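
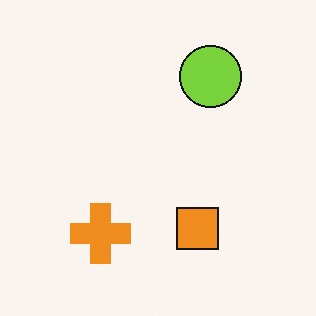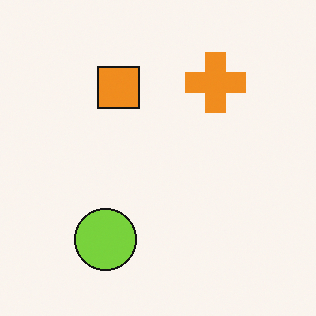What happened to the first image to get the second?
It was rotated 180°.

The lime circle sits in the top of the first image and the bottom-left of the second — consistent with a whole-image 180° rotation.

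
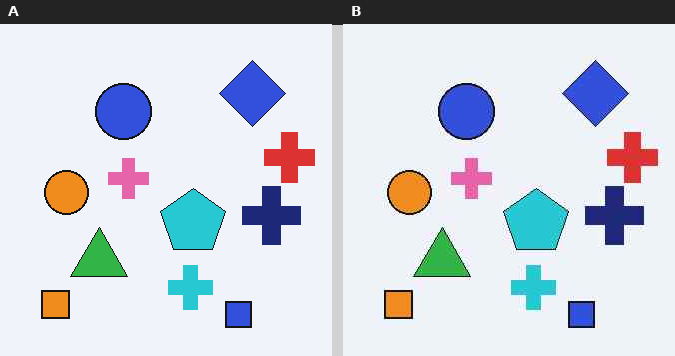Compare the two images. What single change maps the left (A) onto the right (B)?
JPEG-compressed with visible artifacts.

Blocky 8×8 compression artifacts appear around shape edges and the flat background shows ringing — characteristic JPEG degradation.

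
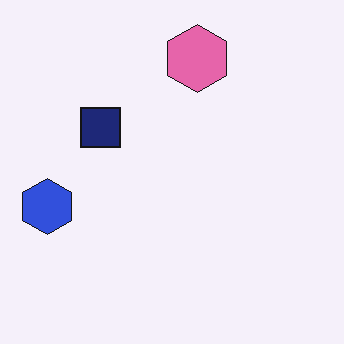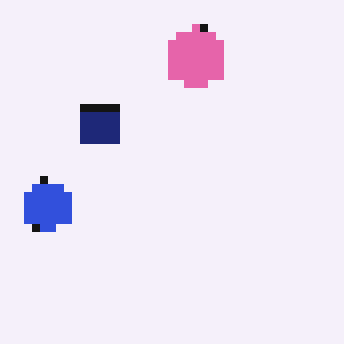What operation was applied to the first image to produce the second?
Moderately pixelated.

Shapes are reduced to large square blocks; fine edges and outlines are lost — a downscale-then-upscale (mosaic) effect.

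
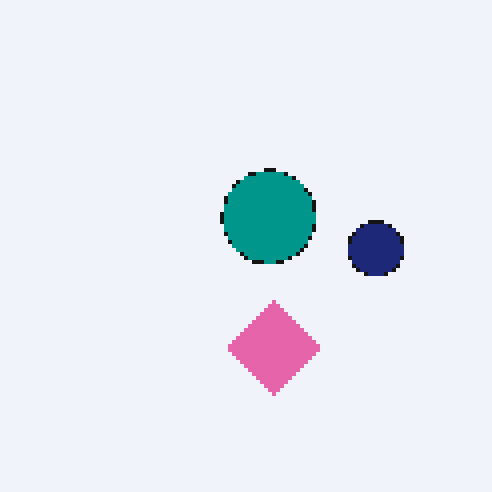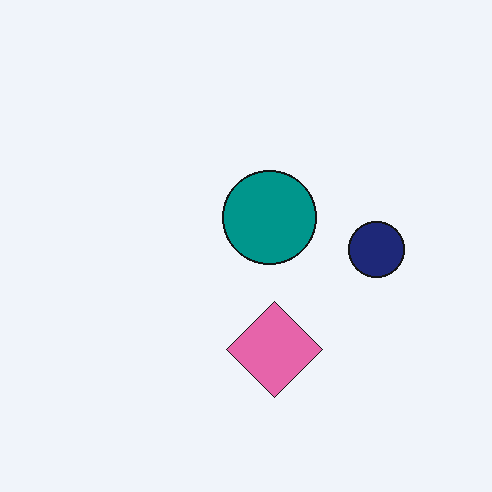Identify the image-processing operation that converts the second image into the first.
The transformation is: lightly pixelated (a mild mosaic effect).

Shapes are reduced to large square blocks; fine edges and outlines are lost — a downscale-then-upscale (mosaic) effect.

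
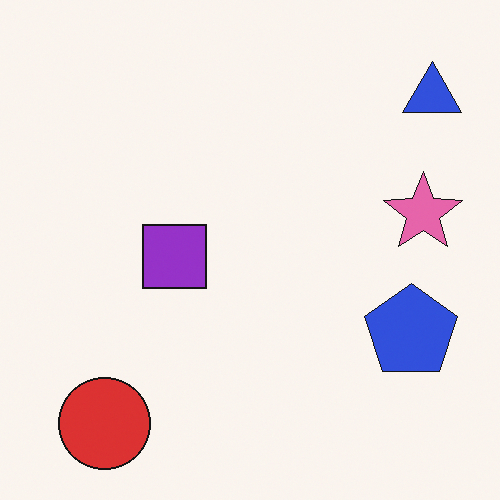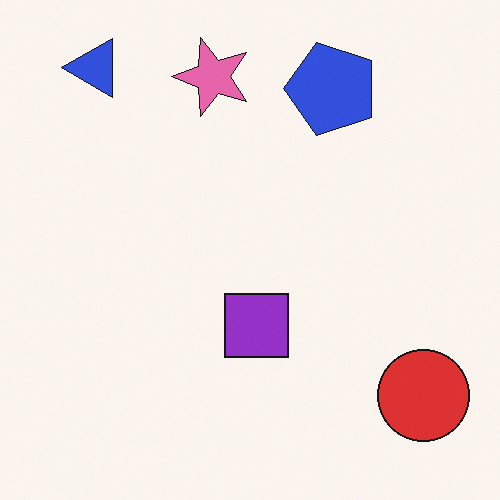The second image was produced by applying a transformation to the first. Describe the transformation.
The transformation is: rotated 90° counter-clockwise.

The blue triangle sits in the top-right of the first image and the top-left of the second — consistent with a whole-image 90° counter-clockwise rotation.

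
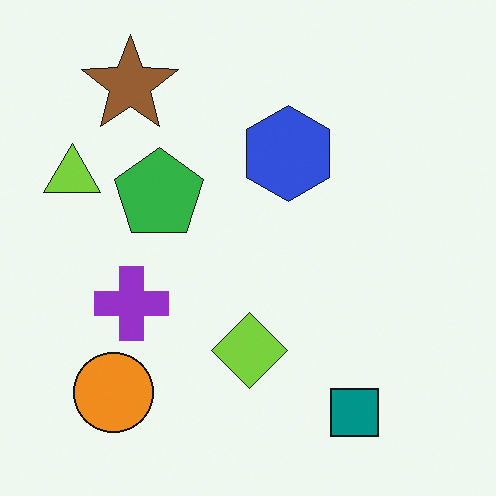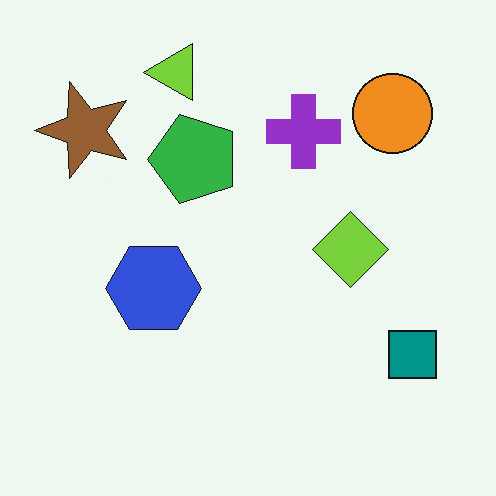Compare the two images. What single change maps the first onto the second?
Transposed (reflected across the top-left ↔ bottom-right diagonal).

Shapes have swapped their row and column positions — what was in the top-right is now in the bottom-left — a diagonal reflection.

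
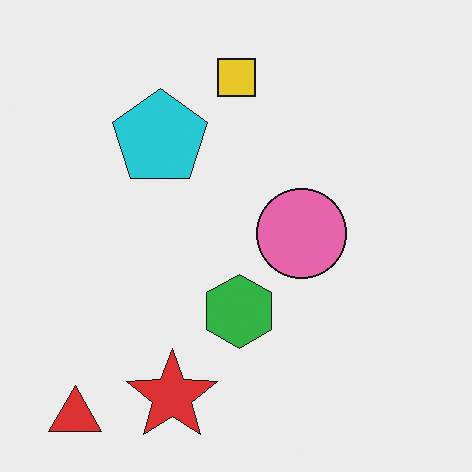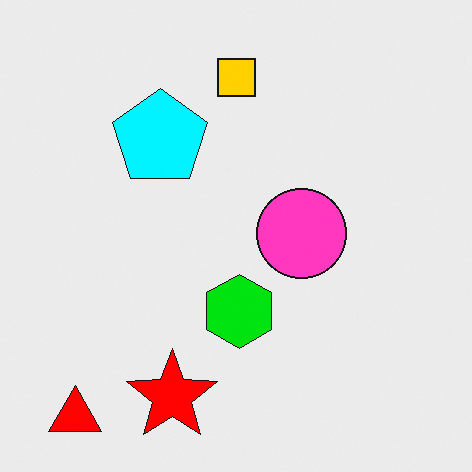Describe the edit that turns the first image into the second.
The second image is the first heavily oversaturated.

All colors are more vivid — a global saturation change.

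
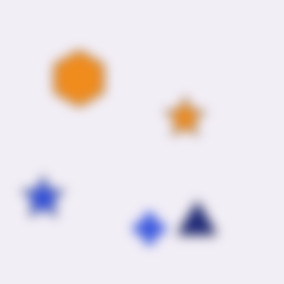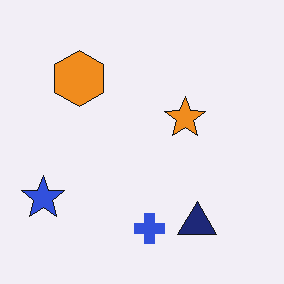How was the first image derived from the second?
The image was heavily blurred.

Shape edges and outlines are uniformly softened across the whole image.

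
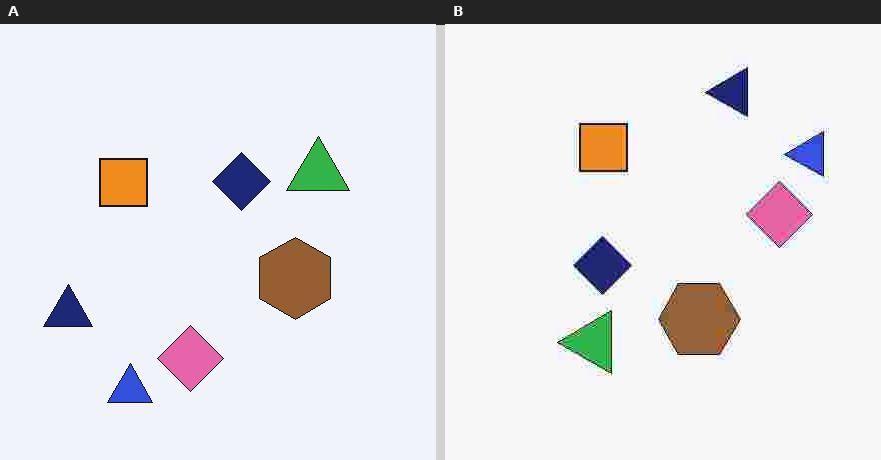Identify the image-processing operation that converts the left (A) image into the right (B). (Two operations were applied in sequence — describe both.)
The image was transposed (reflected across the top-left ↔ bottom-right diagonal), then degraded with heavy JPEG compression.

Shapes have swapped their row and column positions — what was in the top-right is now in the bottom-left — a diagonal reflection. Blocky 8×8 compression artifacts appear around shape edges and the flat background shows ringing — characteristic JPEG degradation.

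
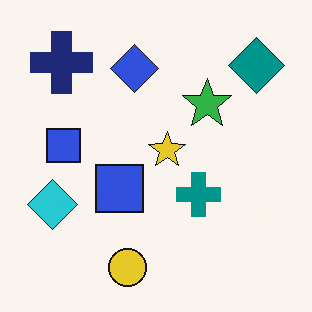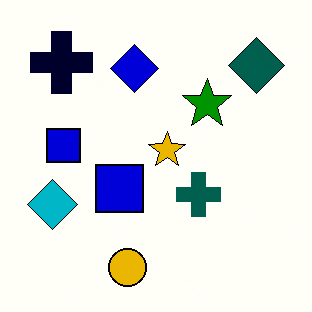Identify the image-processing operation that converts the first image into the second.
This is the original image boosted in contrast.

Tones are pushed away from mid-grey across the whole image — a global contrast change.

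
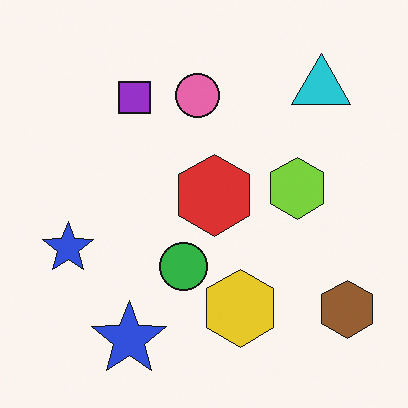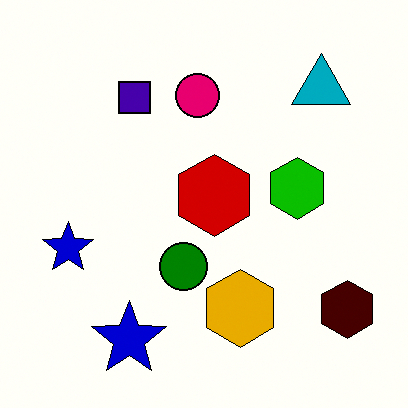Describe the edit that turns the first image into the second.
The transformation is: boosted in contrast.

Tones are pushed away from mid-grey across the whole image — a global contrast change.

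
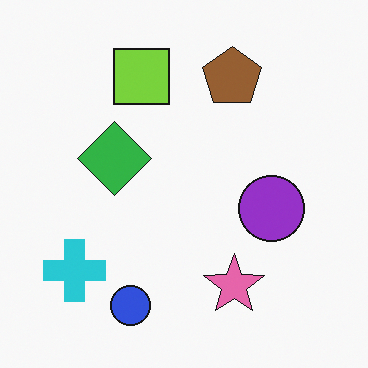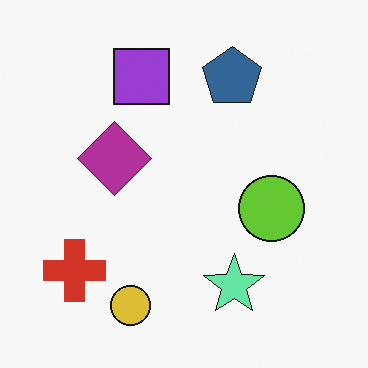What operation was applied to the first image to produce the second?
This is the original image hue-shifted by a large amount.

Every shape's color has rotated by the same amount around the hue wheel — a uniform hue shift.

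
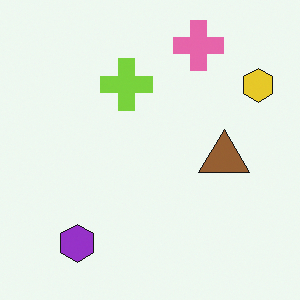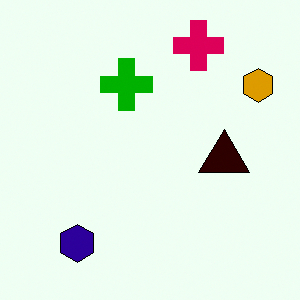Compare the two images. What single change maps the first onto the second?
The image was boosted in contrast.

Tones are pushed away from mid-grey across the whole image — a global contrast change.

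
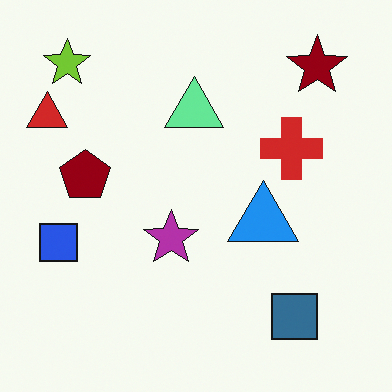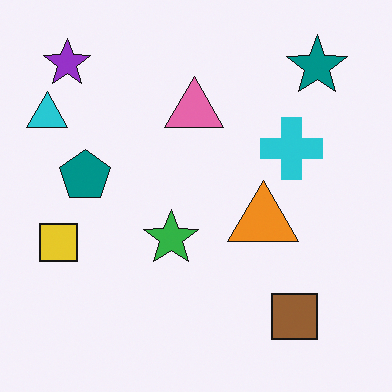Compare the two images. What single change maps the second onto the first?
The first image is the second hue-shifted by a large amount.

Every shape's color has rotated by the same amount around the hue wheel — a uniform hue shift.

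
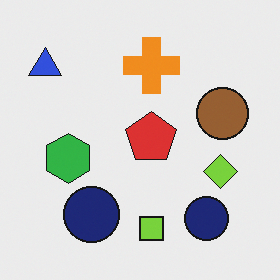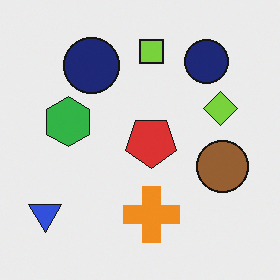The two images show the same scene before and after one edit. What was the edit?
It was flipped vertically (top ↔ bottom).

The lime square is in the bottom of the first image and the top of the second — shapes on opposite sides of the horizontal midline have swapped in a mirror flip.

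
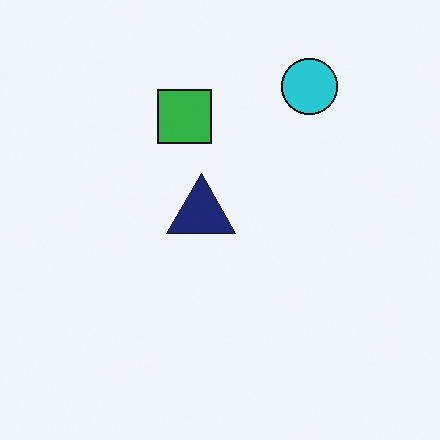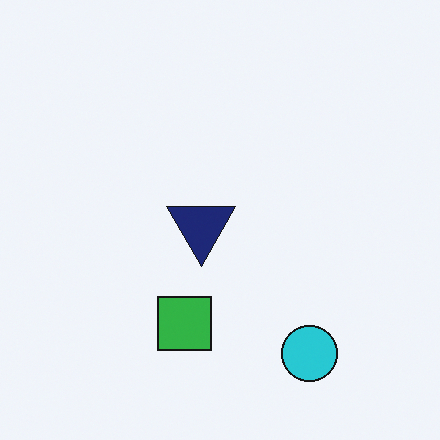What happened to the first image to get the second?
Flipped vertically (top ↔ bottom).

The cyan circle is in the top-right of the first image and the bottom-right of the second — shapes on opposite sides of the horizontal midline have swapped in a mirror flip.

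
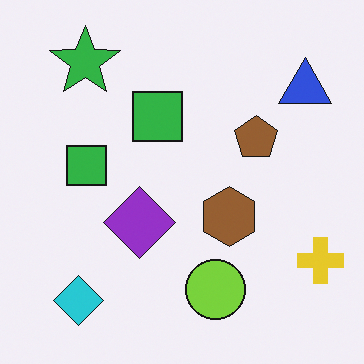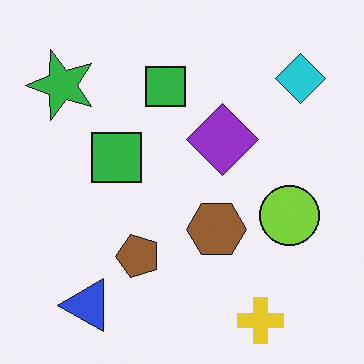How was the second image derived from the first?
This is the original image transposed (reflected across the top-left ↔ bottom-right diagonal).

Shapes have swapped their row and column positions — what was in the top-right is now in the bottom-left — a diagonal reflection.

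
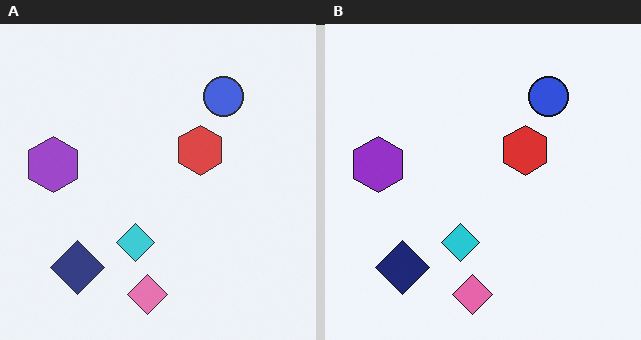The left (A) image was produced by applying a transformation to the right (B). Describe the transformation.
The transformation is: given slightly reduced contrast.

Tones are pushed toward mid-grey across the whole image — a global contrast change.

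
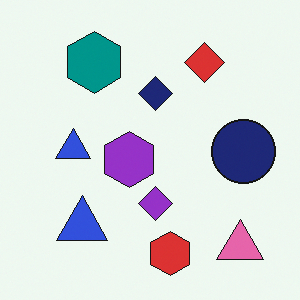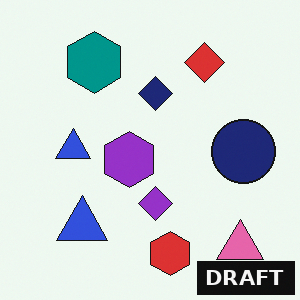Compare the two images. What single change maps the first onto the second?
The image was watermarked with the text "DRAFT" in the lower-right corner.

A dark label reading "DRAFT" appears in the lower-right corner.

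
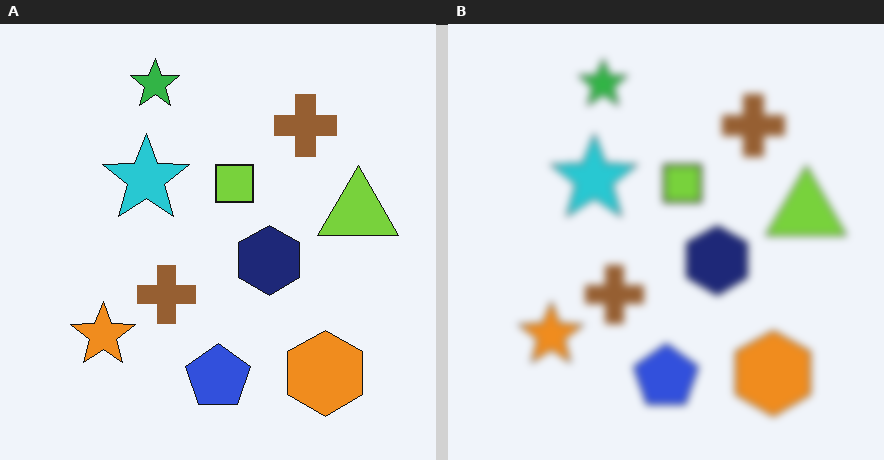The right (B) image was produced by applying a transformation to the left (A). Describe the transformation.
The right (B) image is the left (A) noticeably gaussian-blurred.

Shape edges and outlines are uniformly softened across the whole image.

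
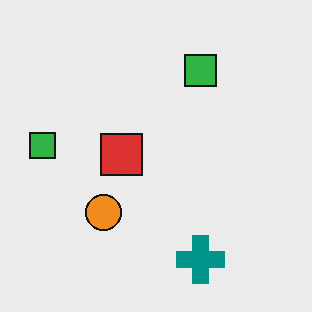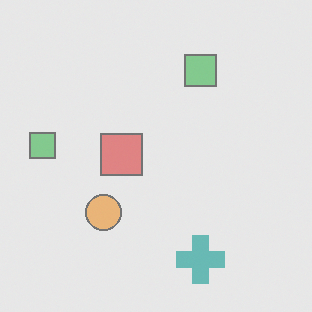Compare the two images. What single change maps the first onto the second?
This is the original image washed out (contrast reduced).

Tones are pushed toward mid-grey across the whole image — a global contrast change.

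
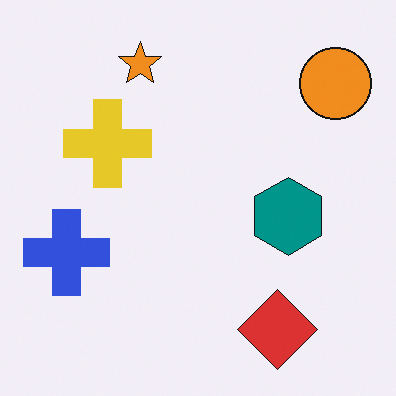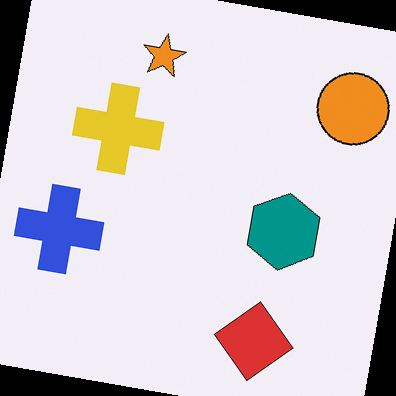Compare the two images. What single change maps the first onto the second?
It was rotated clockwise by a slight angle.

Every shape is tilted by the same angle and the image corners show triangular fill wedges — a whole-image rotation by a non-right angle.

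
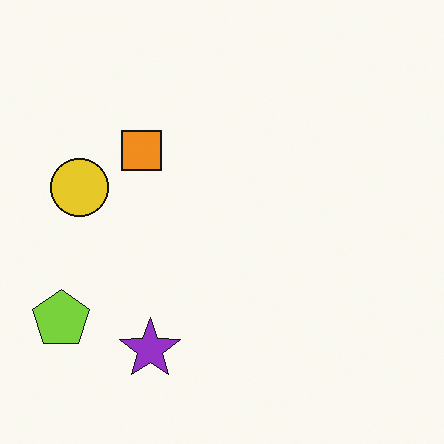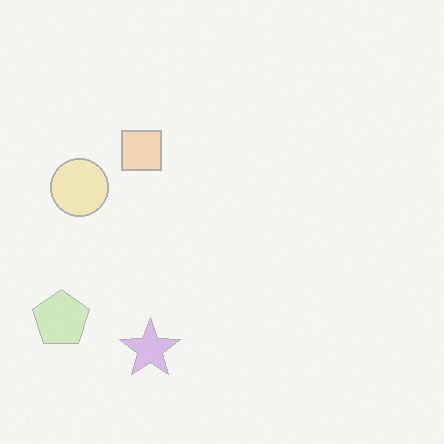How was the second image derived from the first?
This is the original image given much lower contrast.

Tones are pushed toward mid-grey across the whole image — a global contrast change.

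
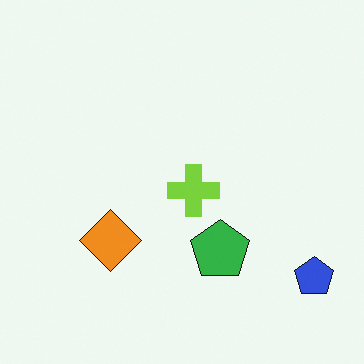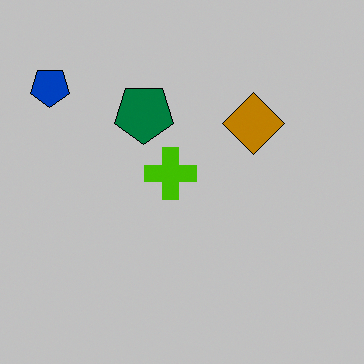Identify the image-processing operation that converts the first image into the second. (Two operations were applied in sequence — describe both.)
This is the original image aggressively posterized, then rotated 180°.

Each flat color has snapped to a coarser quantized level — most visibly, the near-white background has dropped to a flat grey. The blue pentagon sits in the bottom-right of the first image and the top-left of the second — consistent with a whole-image 180° rotation.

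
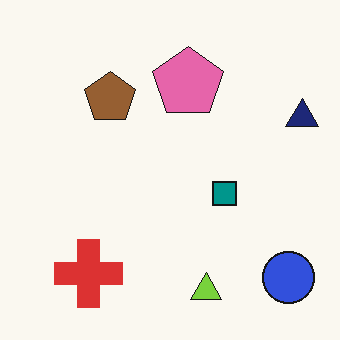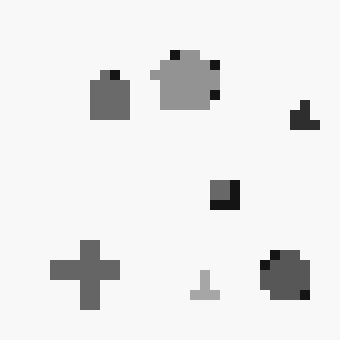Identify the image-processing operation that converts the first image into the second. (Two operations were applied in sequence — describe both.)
Coarsely pixelated, then converted to grayscale.

Shapes are reduced to large square blocks; fine edges and outlines are lost — a downscale-then-upscale (mosaic) effect. All color is removed — every shape is now a shade of grey.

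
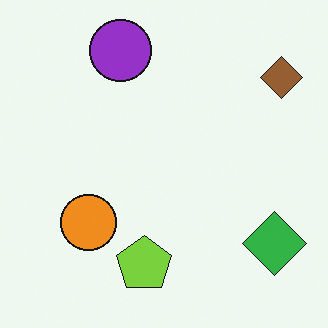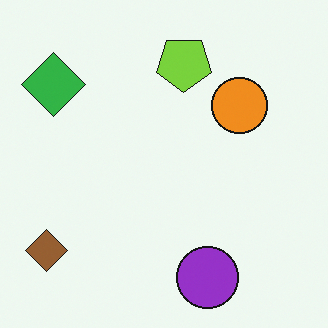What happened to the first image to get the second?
It was rotated 180°.

The brown diamond sits in the top-right of the first image and the bottom-left of the second — consistent with a whole-image 180° rotation.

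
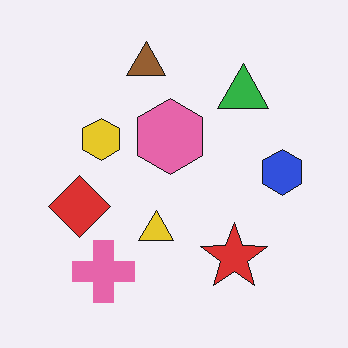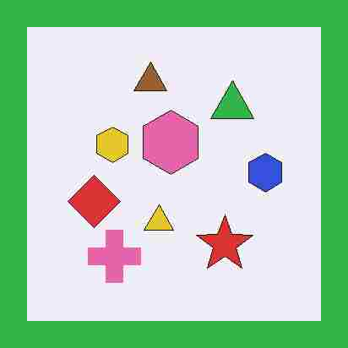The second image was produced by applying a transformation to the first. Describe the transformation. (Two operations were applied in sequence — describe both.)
The image was heavily JPEG-compressed with obvious blocking artifacts, then framed with a green border.

Blocky 8×8 compression artifacts appear around shape edges and the flat background shows ringing — characteristic JPEG degradation. A solid green frame runs around the edge of the second image, with the content slightly shrunk inside it.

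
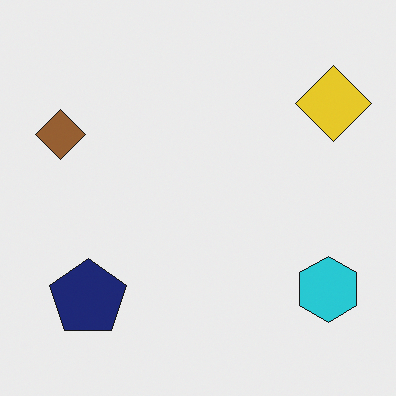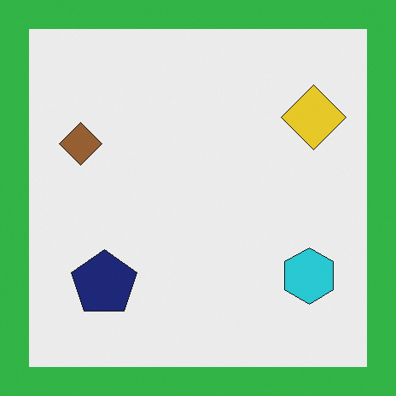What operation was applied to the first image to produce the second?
The transformation is: framed with a green border.

A solid green frame runs around the edge of the second image, with the content slightly shrunk inside it.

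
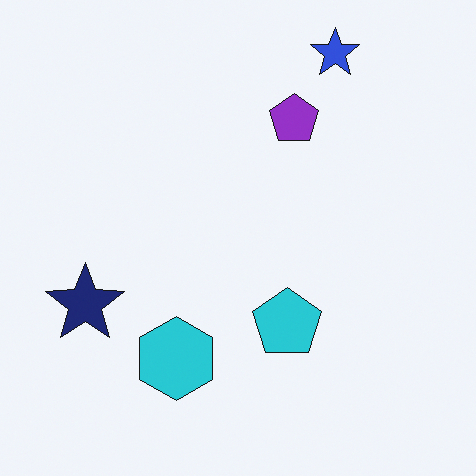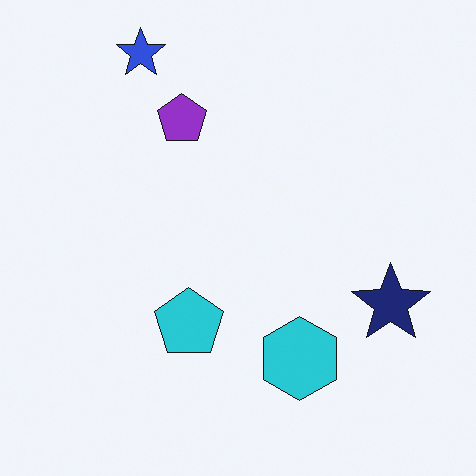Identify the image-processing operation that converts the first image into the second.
This is the original image flipped horizontally (left ↔ right).

The navy star is in the left of the first image and the right of the second — shapes on opposite sides of the vertical midline have swapped in a mirror flip.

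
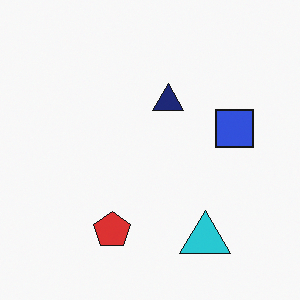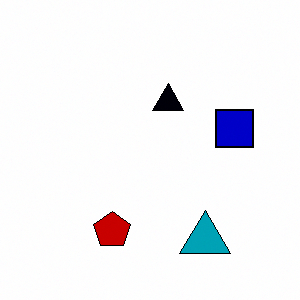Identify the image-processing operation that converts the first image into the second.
The transformation is: boosted in contrast.

Tones are pushed away from mid-grey across the whole image — a global contrast change.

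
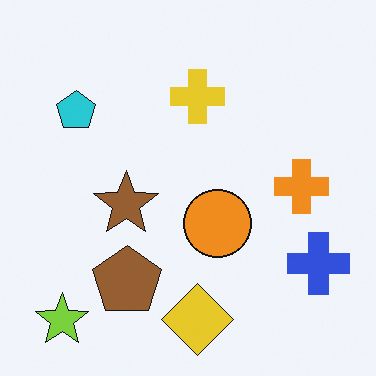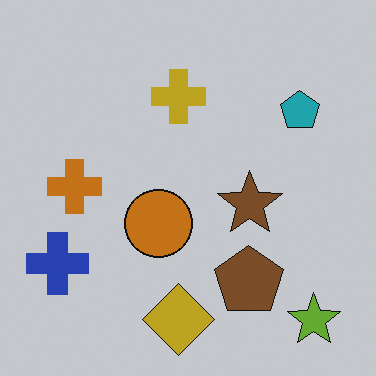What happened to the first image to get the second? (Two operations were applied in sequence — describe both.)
It was darkened a little, then flipped horizontally (left ↔ right).

Every pixel — background and shapes alike — is uniformly darkened. The blue cross is in the bottom-right of the first image and the bottom-left of the second — shapes on opposite sides of the vertical midline have swapped in a mirror flip.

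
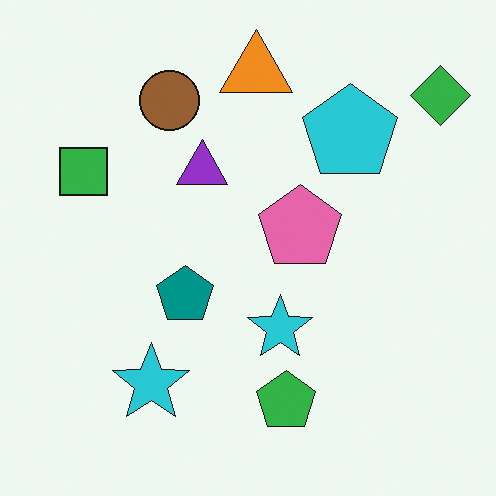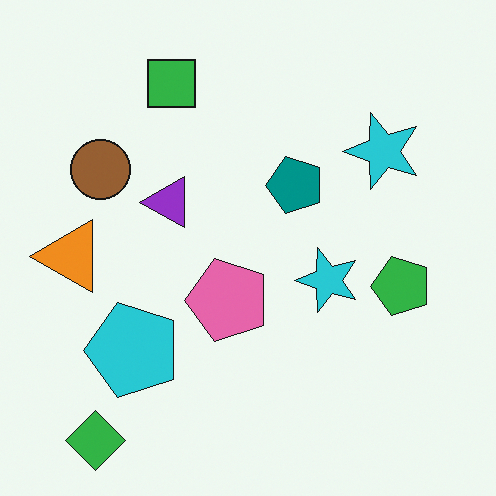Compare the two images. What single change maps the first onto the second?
The transformation is: transposed (reflected across the top-left ↔ bottom-right diagonal).

Shapes have swapped their row and column positions — what was in the top-right is now in the bottom-left — a diagonal reflection.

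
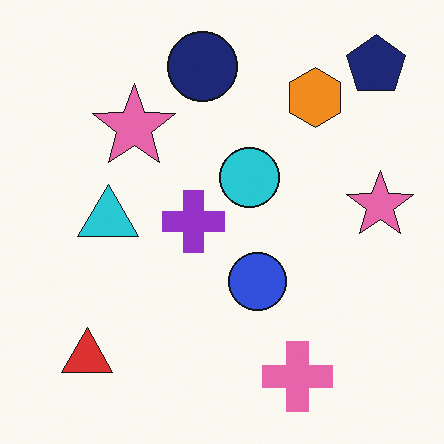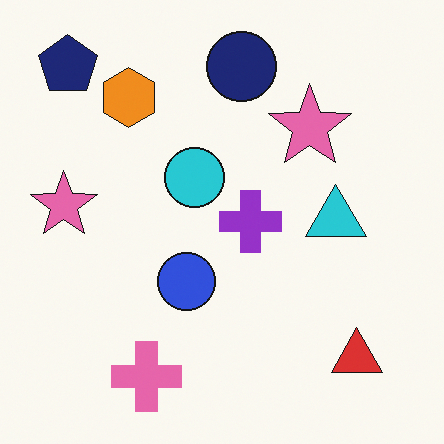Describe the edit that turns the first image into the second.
The image was flipped horizontally (left ↔ right).

The navy pentagon is in the top-right of the first image and the top-left of the second — shapes on opposite sides of the vertical midline have swapped in a mirror flip.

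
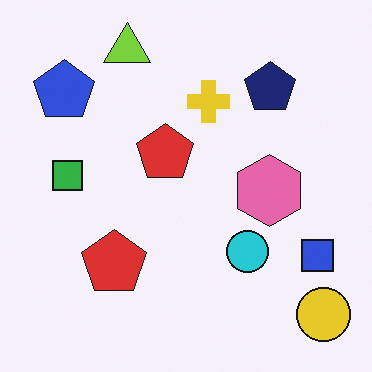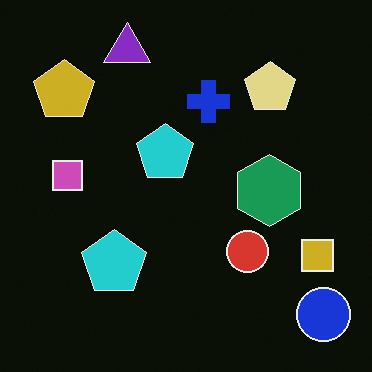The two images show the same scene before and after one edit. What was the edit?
Color-inverted (negative).

The light background has become dark and every shape's color is its complement — a photographic negative.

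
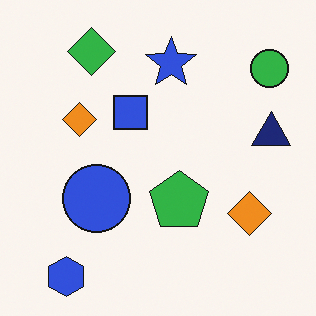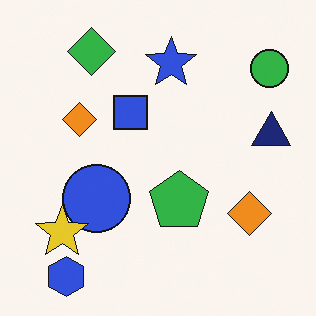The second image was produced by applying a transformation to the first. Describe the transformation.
Overlaid with an additional yellow star.

A yellow star appears in the second image that is absent from the first.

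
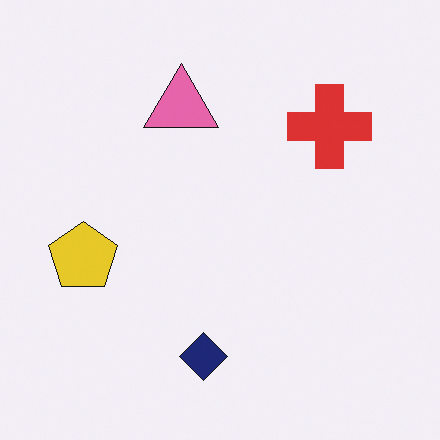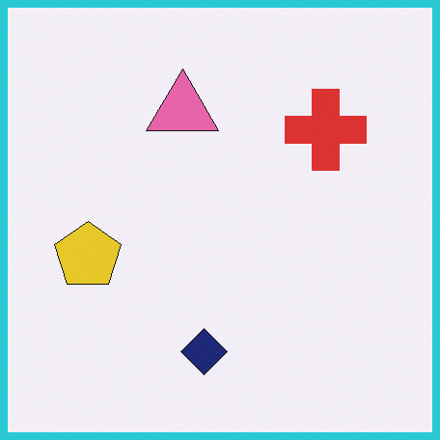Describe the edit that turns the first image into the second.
The image was framed with a cyan border.

A solid cyan frame runs around the edge of the second image, with the content slightly shrunk inside it.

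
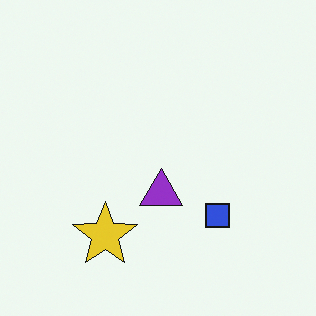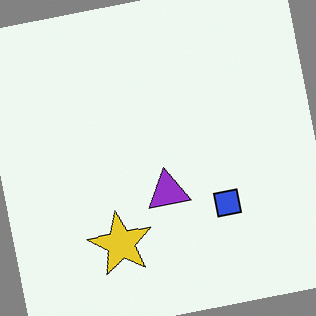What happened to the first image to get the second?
This is the original image rotated counter-clockwise by a slight angle.

Every shape is tilted by the same angle and the image corners show triangular fill wedges — a whole-image rotation by a non-right angle.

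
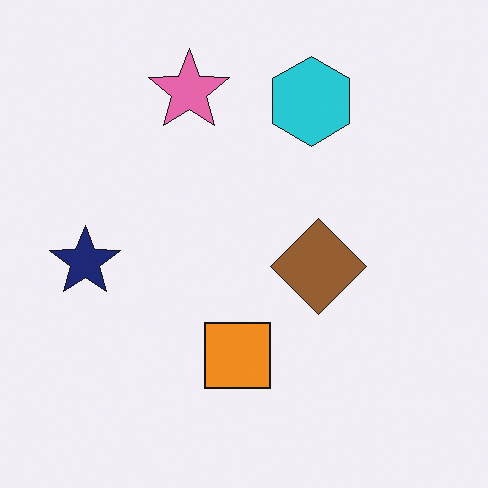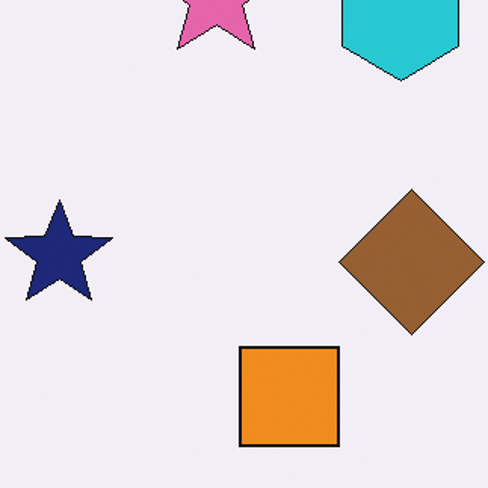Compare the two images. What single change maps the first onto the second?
The transformation is: cropped to a modestly smaller region and rescaled.

The visible shapes are larger and the field of view is narrower; shapes near the original edges may be partly or wholly outside the frame — a crop-and-rescale.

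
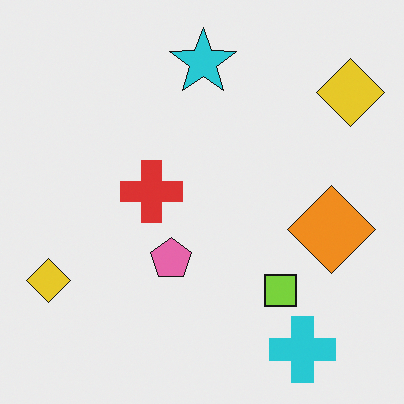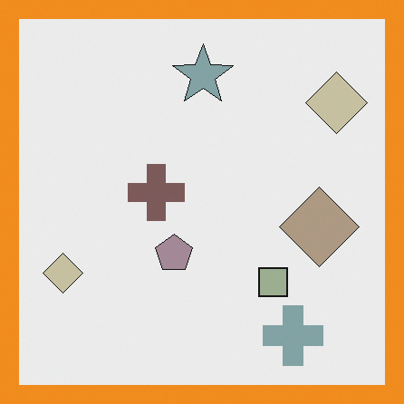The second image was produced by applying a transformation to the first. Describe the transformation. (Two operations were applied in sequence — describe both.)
It was made much more muted (saturation change), then framed with a orange border.

All colors are more muted and greyish — a global saturation change. A solid orange frame runs around the edge of the second image, with the content slightly shrunk inside it.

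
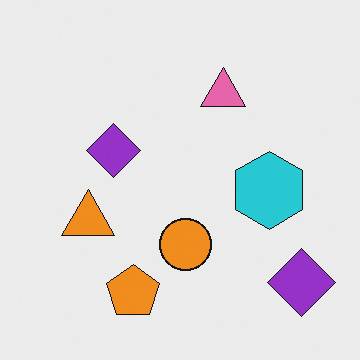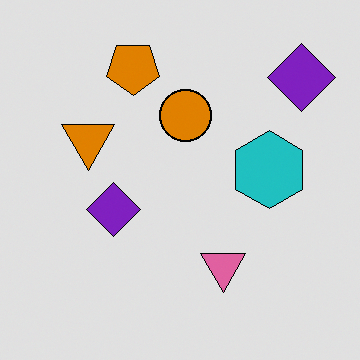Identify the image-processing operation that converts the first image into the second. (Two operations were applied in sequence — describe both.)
It was flipped vertically (top ↔ bottom), then moderately posterized.

The orange pentagon is in the bottom of the first image and the top of the second — shapes on opposite sides of the horizontal midline have swapped in a mirror flip. Each flat color has snapped to a coarser quantized level — most visibly, the near-white background has dropped to a flat grey.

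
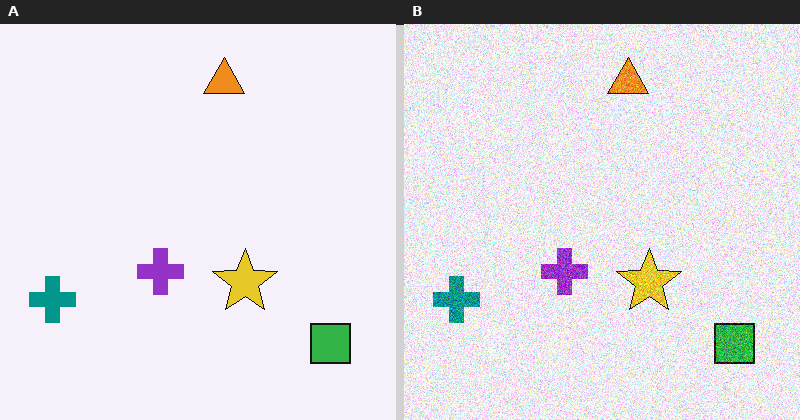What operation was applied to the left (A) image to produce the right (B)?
It was degraded with heavy additive noise.

Random speckle covers the whole image, including the flat background.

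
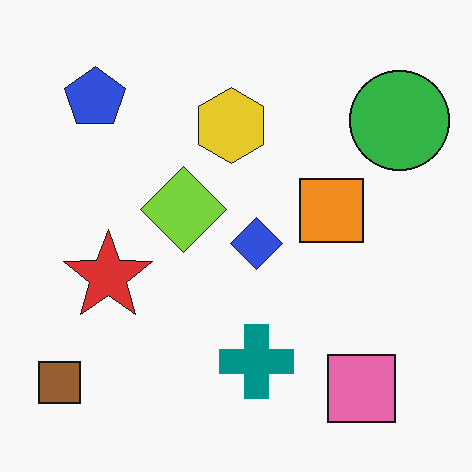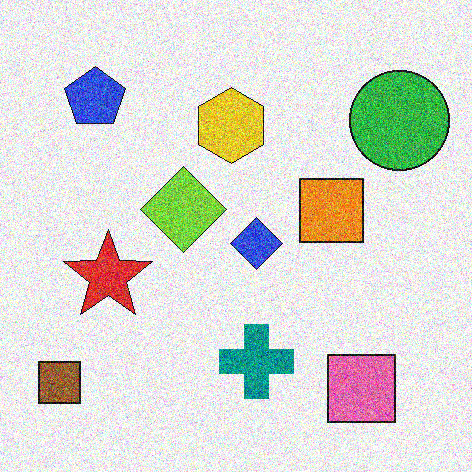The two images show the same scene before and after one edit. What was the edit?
The image was degraded with heavy additive noise.

Random speckle covers the whole image, including the flat background.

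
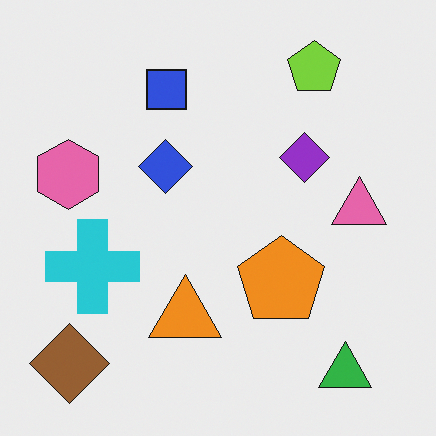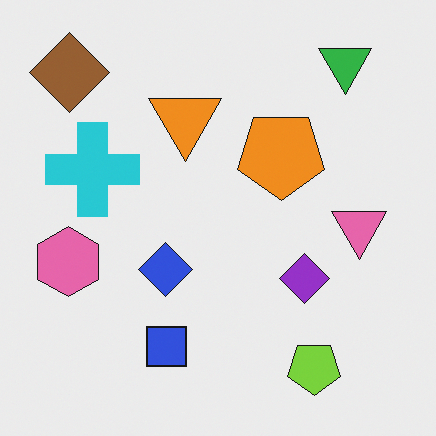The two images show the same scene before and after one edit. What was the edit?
The image was flipped vertically (top ↔ bottom).

The green triangle is in the bottom-right of the first image and the top-right of the second — shapes on opposite sides of the horizontal midline have swapped in a mirror flip.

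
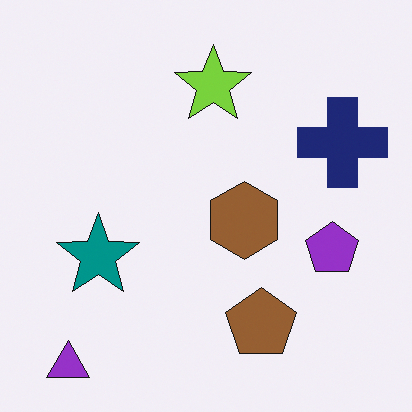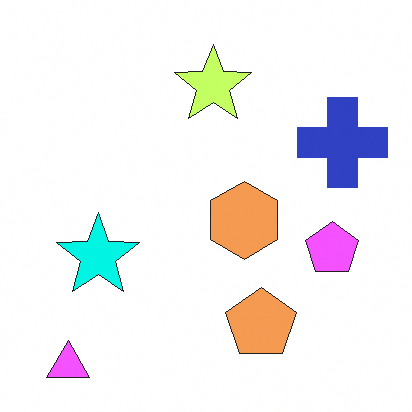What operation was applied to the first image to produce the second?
It was substantially brightened.

Every pixel — background and shapes alike — is uniformly brightened.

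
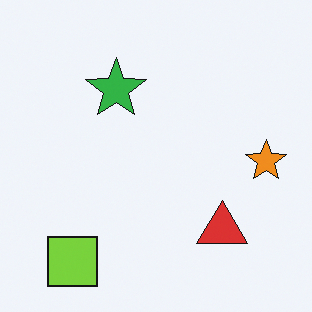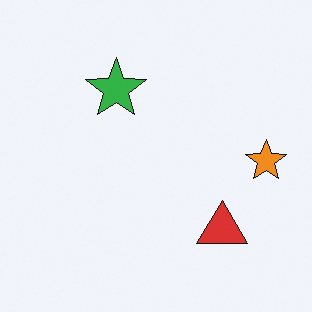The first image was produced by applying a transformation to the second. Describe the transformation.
The image was overlaid with an additional lime square.

A lime square appears in the first image that is absent from the second.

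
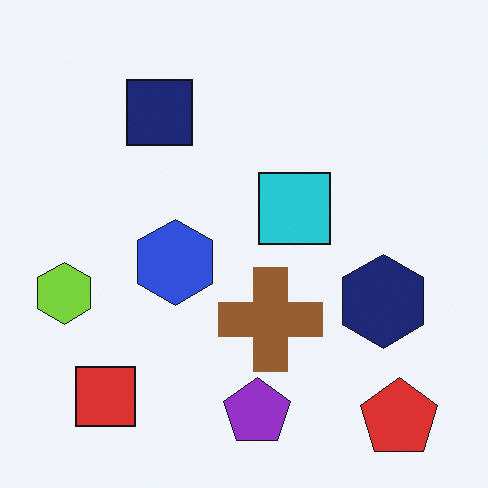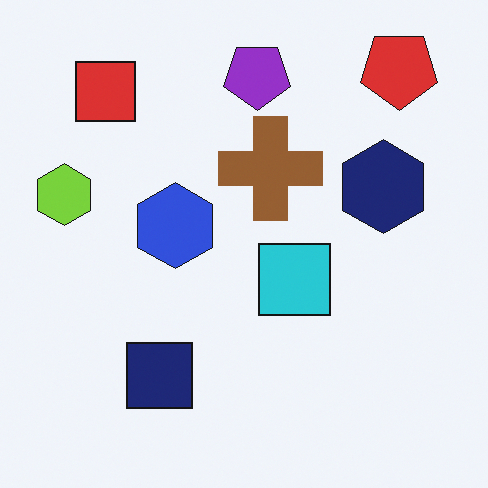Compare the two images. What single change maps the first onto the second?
The image was flipped vertically (top ↔ bottom).

The red pentagon is in the bottom-right of the first image and the top-right of the second — shapes on opposite sides of the horizontal midline have swapped in a mirror flip.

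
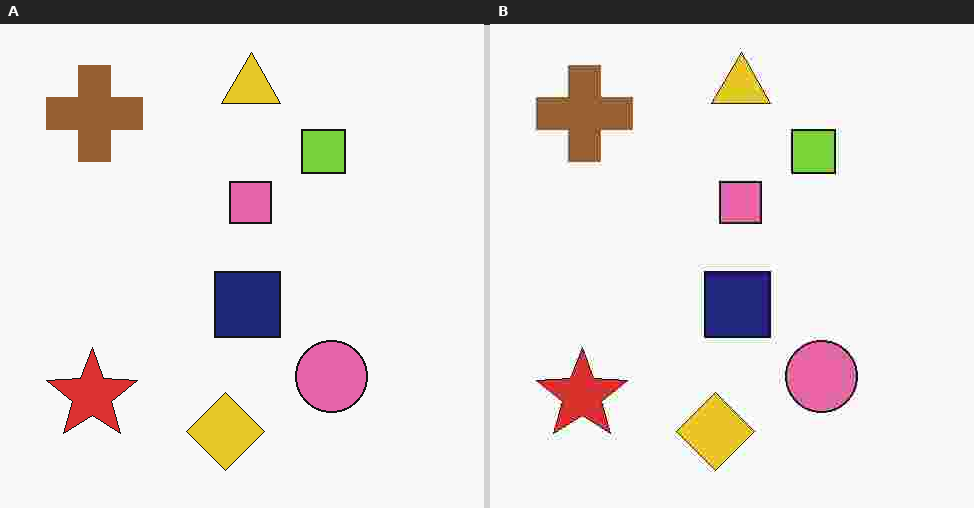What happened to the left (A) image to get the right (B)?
The transformation is: heavily JPEG-compressed with obvious blocking artifacts.

Blocky 8×8 compression artifacts appear around shape edges and the flat background shows ringing — characteristic JPEG degradation.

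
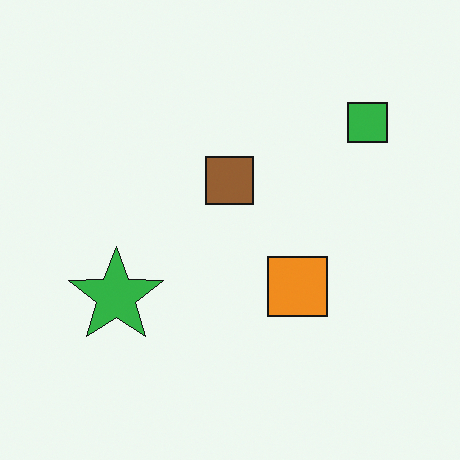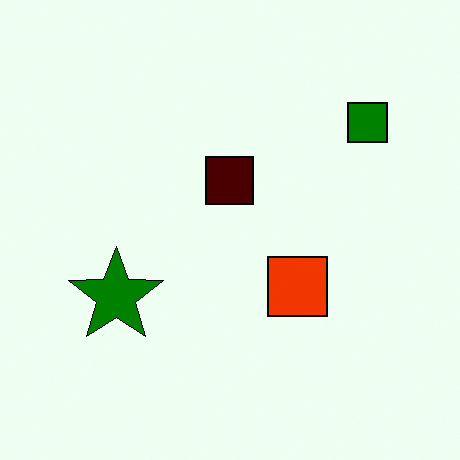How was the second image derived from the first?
The transformation is: given much higher contrast.

Tones are pushed away from mid-grey across the whole image — a global contrast change.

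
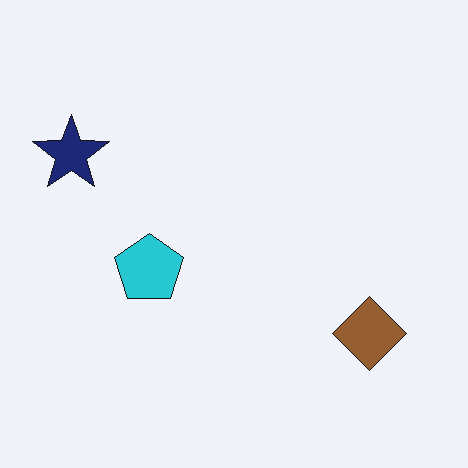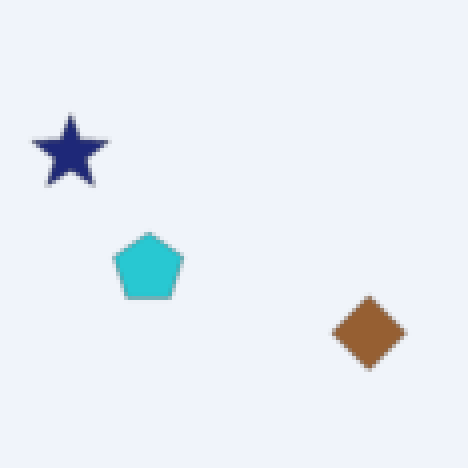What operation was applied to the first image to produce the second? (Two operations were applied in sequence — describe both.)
The image was slightly softened, then lightly pixelated (a mild mosaic effect).

Shape edges and outlines are uniformly softened across the whole image. Shapes are reduced to large square blocks; fine edges and outlines are lost — a downscale-then-upscale (mosaic) effect.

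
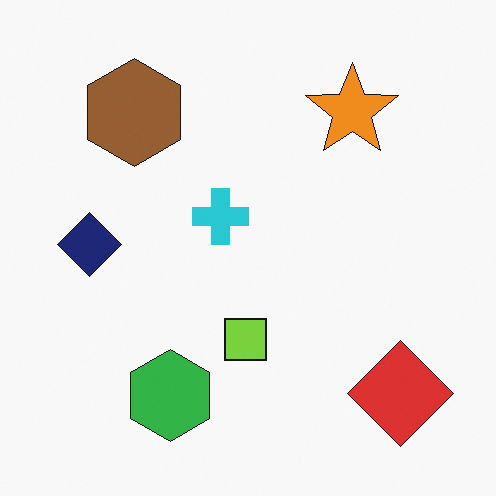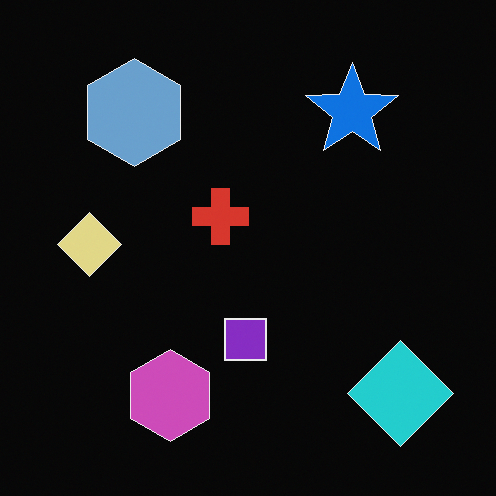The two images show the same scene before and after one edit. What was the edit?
The transformation is: color-inverted (negative).

The light background has become dark and every shape's color is its complement — a photographic negative.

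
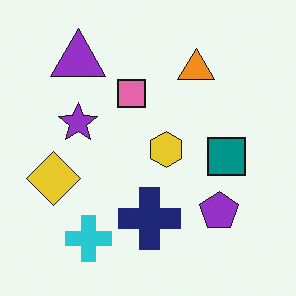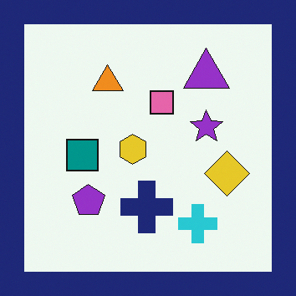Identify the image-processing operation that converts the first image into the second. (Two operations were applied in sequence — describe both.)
The second image is the first flipped horizontally (left ↔ right), then framed with a navy border.

The yellow diamond is in the left of the first image and the right of the second — shapes on opposite sides of the vertical midline have swapped in a mirror flip. A solid navy frame runs around the edge of the second image, with the content slightly shrunk inside it.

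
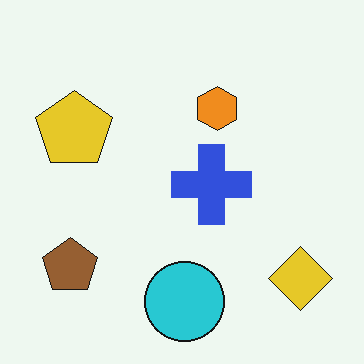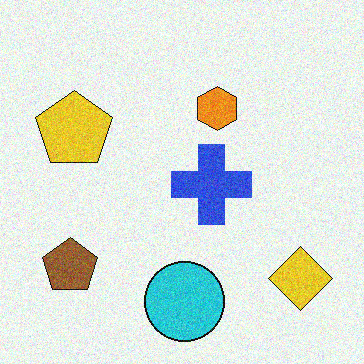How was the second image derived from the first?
The transformation is: degraded with visible gaussian noise.

Random speckle covers the whole image, including the flat background.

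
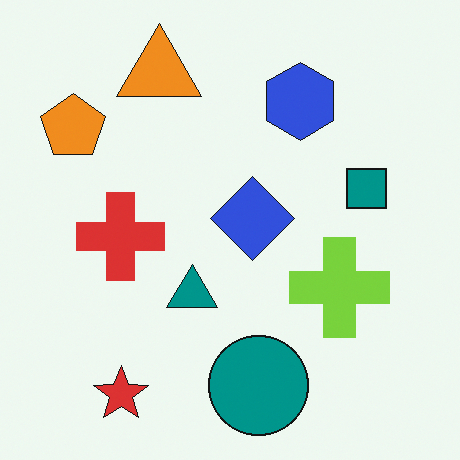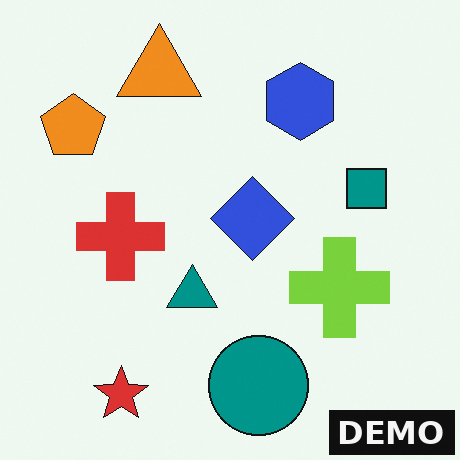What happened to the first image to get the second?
It was watermarked with the text "DEMO" in the lower-right corner.

A dark label reading "DEMO" appears in the lower-right corner.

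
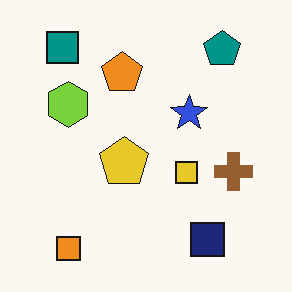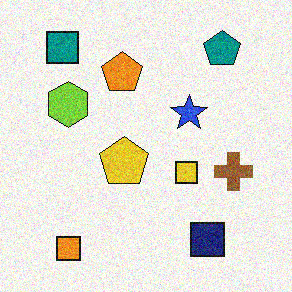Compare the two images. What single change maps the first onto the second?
The second image is the first degraded with moderate additive noise.

Random speckle covers the whole image, including the flat background.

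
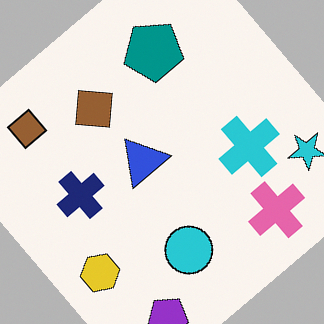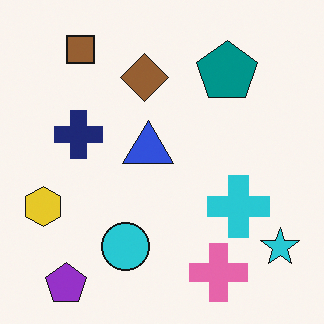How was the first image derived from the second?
The image was rotated counter-clockwise by a large amount — several tens of degrees.

Every shape is tilted by the same angle and the image corners show triangular fill wedges — a whole-image rotation by a non-right angle.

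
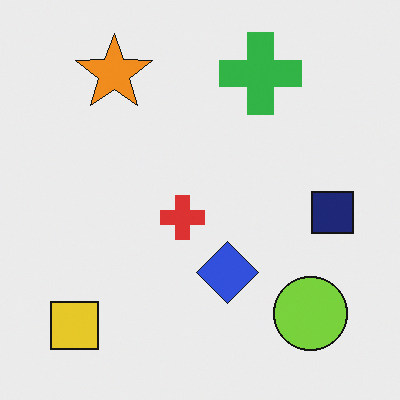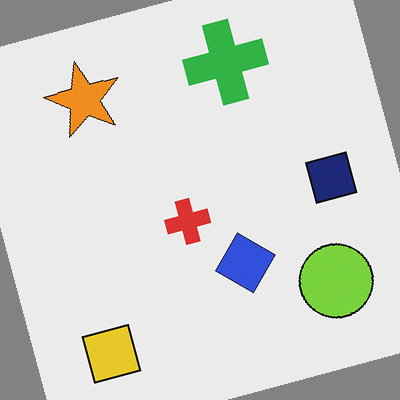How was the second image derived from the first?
This is the original image rotated counter-clockwise by a clearly visible amount.

Every shape is tilted by the same angle and the image corners show triangular fill wedges — a whole-image rotation by a non-right angle.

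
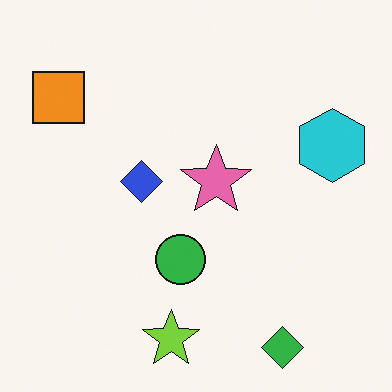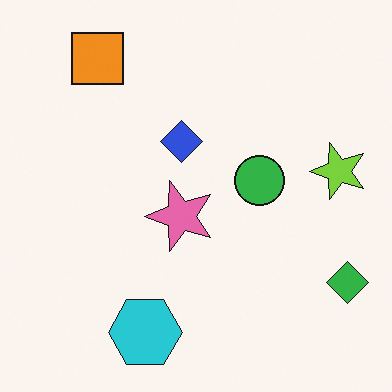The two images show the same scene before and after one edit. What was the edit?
The second image is the first transposed (reflected across the top-left ↔ bottom-right diagonal).

Shapes have swapped their row and column positions — what was in the top-right is now in the bottom-left — a diagonal reflection.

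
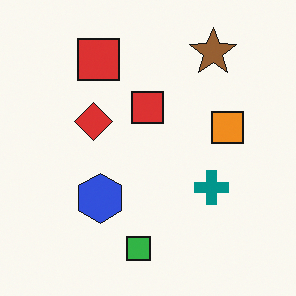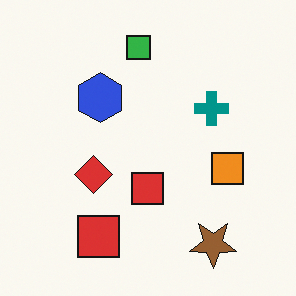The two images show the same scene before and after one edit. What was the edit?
The image was flipped vertically (top ↔ bottom).

The green square is in the bottom of the first image and the top of the second — shapes on opposite sides of the horizontal midline have swapped in a mirror flip.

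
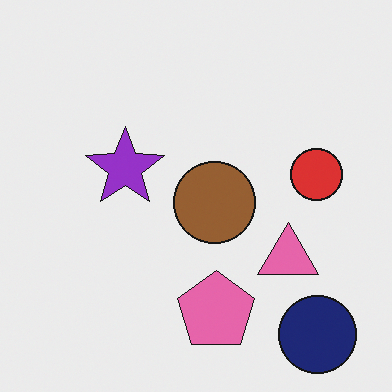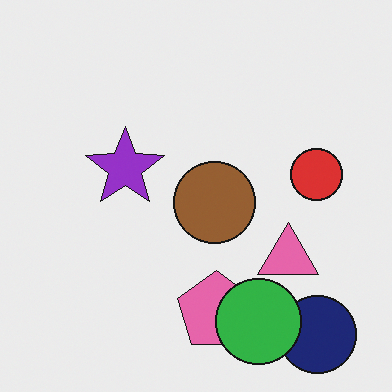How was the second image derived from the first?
The image was overlaid with an additional green circle.

A green circle appears in the second image that is absent from the first.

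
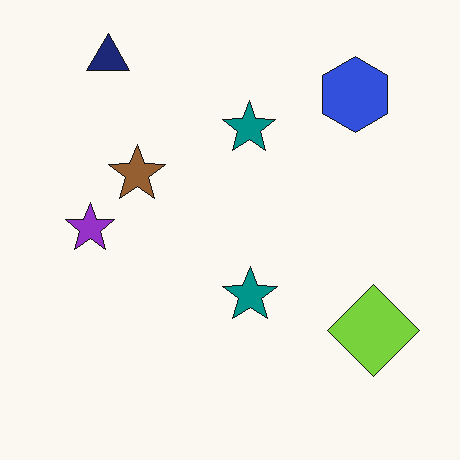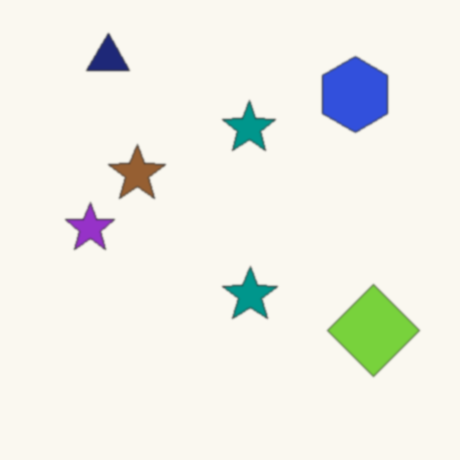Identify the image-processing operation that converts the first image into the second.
The image was lightly blurred.

Shape edges and outlines are uniformly softened across the whole image.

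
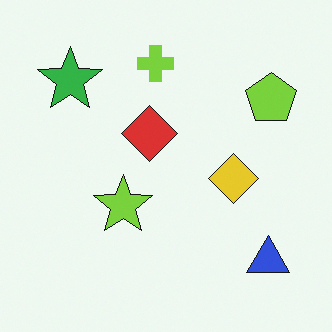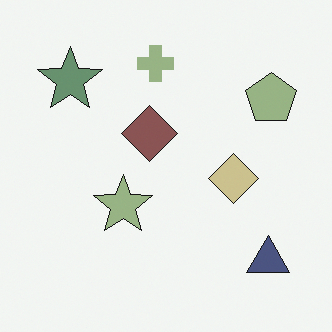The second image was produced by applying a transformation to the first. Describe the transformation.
The transformation is: made much more muted (saturation change).

All colors are more muted and greyish — a global saturation change.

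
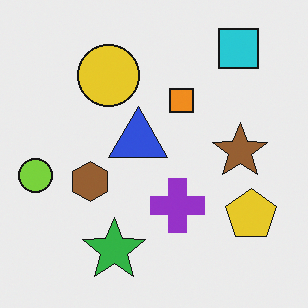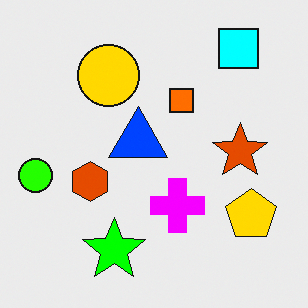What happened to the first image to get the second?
The second image is the first heavily oversaturated.

All colors are more vivid — a global saturation change.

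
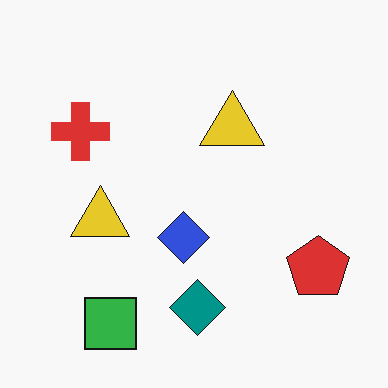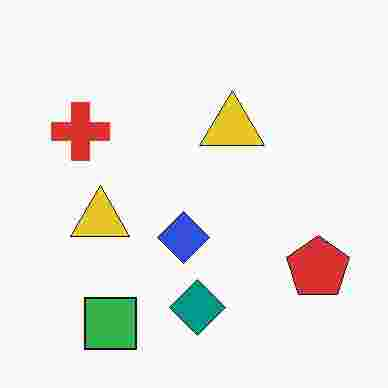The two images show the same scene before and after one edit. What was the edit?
It was degraded with heavy JPEG compression.

Blocky 8×8 compression artifacts appear around shape edges and the flat background shows ringing — characteristic JPEG degradation.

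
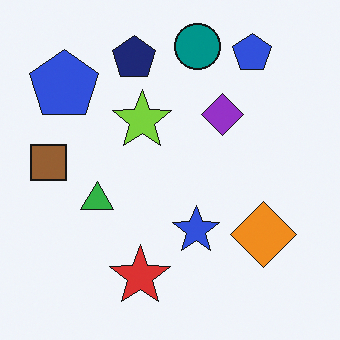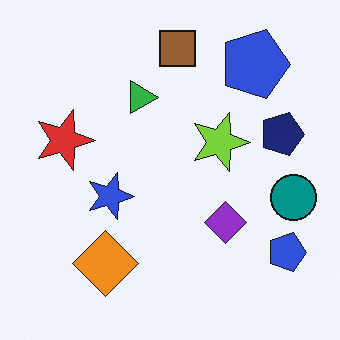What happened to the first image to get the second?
The second image is the first rotated 90° clockwise.

The teal circle sits in the top of the first image and the right of the second — consistent with a whole-image 90° clockwise rotation.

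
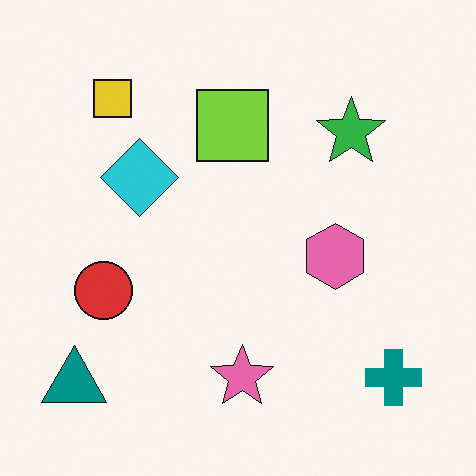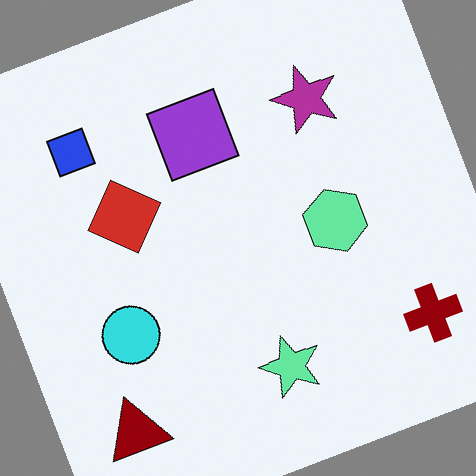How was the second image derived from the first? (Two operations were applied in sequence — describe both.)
The second image is the first hue-shifted by a large amount, then rotated counter-clockwise by a moderate amount.

Every shape's color has rotated by the same amount around the hue wheel — a uniform hue shift. Every shape is tilted by the same angle and the image corners show triangular fill wedges — a whole-image rotation by a non-right angle.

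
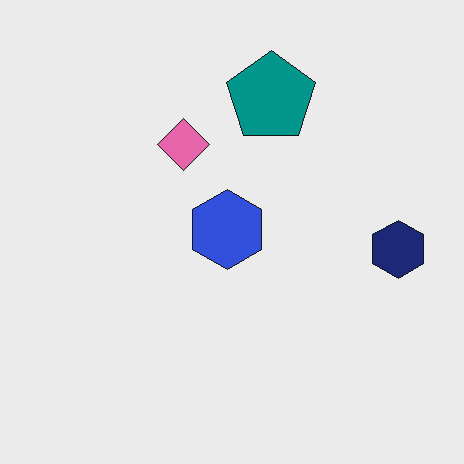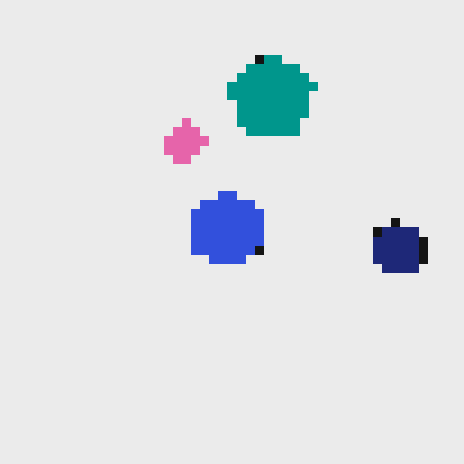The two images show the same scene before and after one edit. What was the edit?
It was heavily pixelated into large blocks.

Shapes are reduced to large square blocks; fine edges and outlines are lost — a downscale-then-upscale (mosaic) effect.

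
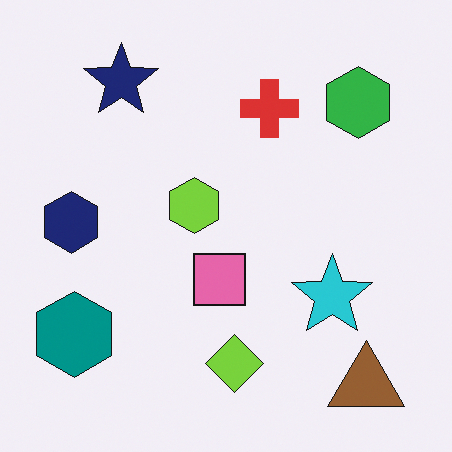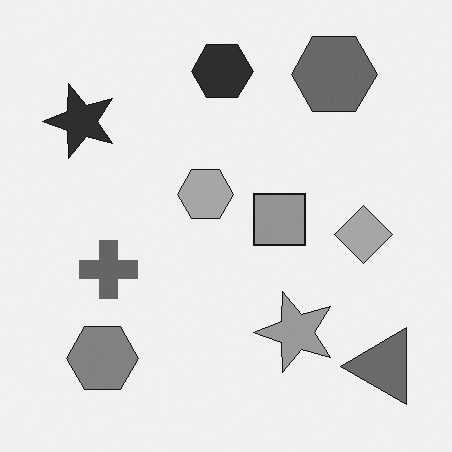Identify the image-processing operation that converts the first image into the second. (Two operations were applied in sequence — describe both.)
Transposed (reflected across the top-left ↔ bottom-right diagonal), then converted to grayscale.

Shapes have swapped their row and column positions — what was in the top-right is now in the bottom-left — a diagonal reflection. All color is removed — every shape is now a shade of grey.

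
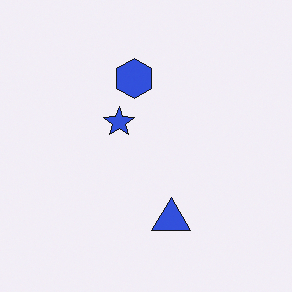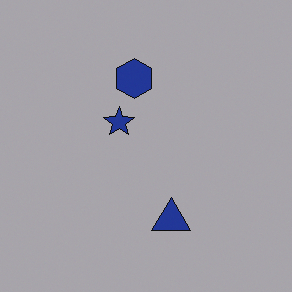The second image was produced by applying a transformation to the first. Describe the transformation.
The transformation is: noticeably darkened.

Every pixel — background and shapes alike — is uniformly darkened.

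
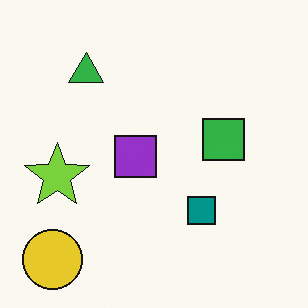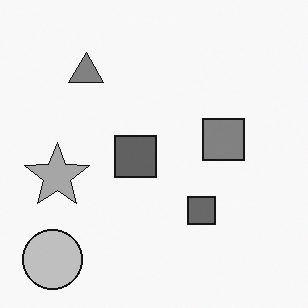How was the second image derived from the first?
Converted to grayscale.

All color is removed — every shape is now a shade of grey.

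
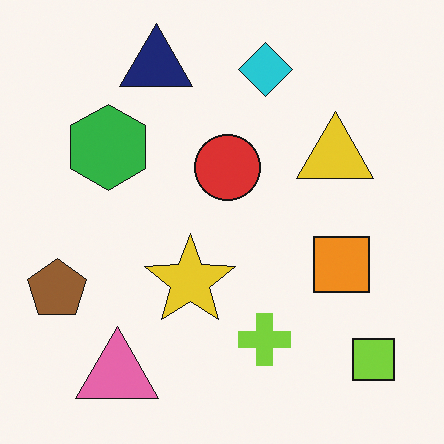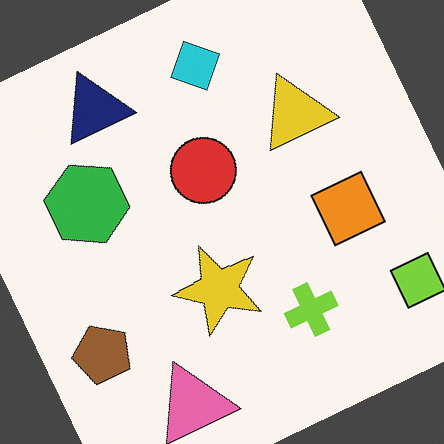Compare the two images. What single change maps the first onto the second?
This is the original image rotated counter-clockwise by a moderate amount.

Every shape is tilted by the same angle and the image corners show triangular fill wedges — a whole-image rotation by a non-right angle.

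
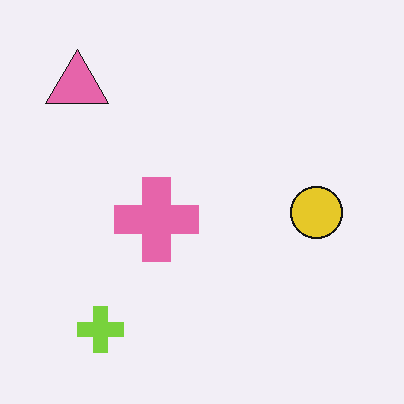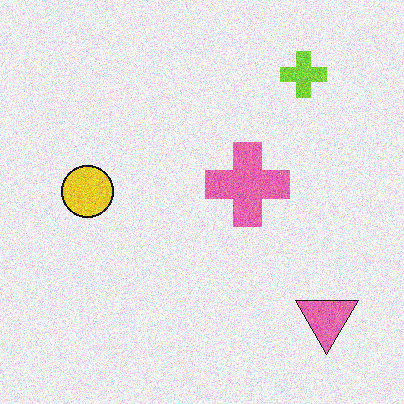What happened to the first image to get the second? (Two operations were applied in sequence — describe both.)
It was rotated 180°, then degraded with moderate additive noise.

The pink triangle sits in the top-left of the first image and the bottom-right of the second — consistent with a whole-image 180° rotation. Random speckle covers the whole image, including the flat background.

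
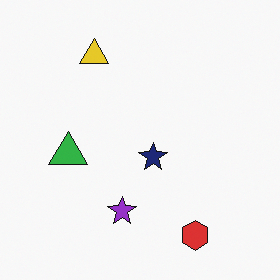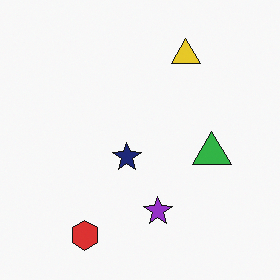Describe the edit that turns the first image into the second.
It was flipped horizontally (left ↔ right).

The green triangle is in the left of the first image and the right of the second — shapes on opposite sides of the vertical midline have swapped in a mirror flip.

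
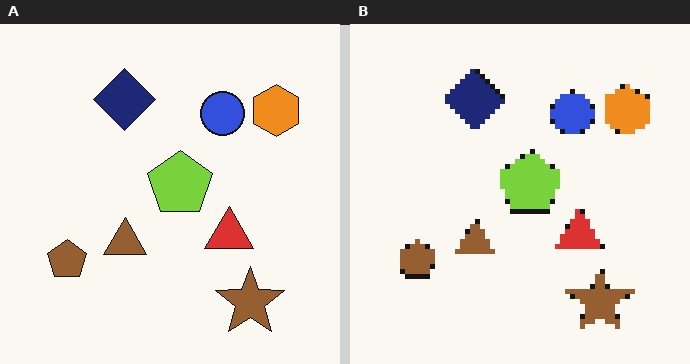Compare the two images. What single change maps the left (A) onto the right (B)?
The transformation is: lightly pixelated (a mild mosaic effect).

Shapes are reduced to large square blocks; fine edges and outlines are lost — a downscale-then-upscale (mosaic) effect.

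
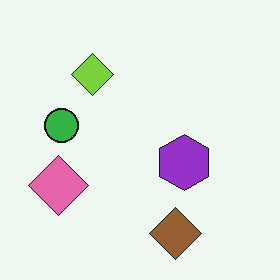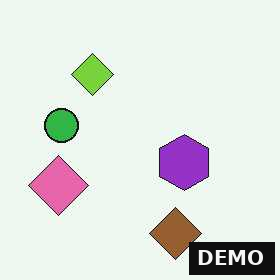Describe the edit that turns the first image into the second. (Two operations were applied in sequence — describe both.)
This is the original image JPEG-compressed with visible artifacts, then watermarked with the text "DEMO" in the lower-right corner.

Blocky 8×8 compression artifacts appear around shape edges and the flat background shows ringing — characteristic JPEG degradation. A dark label reading "DEMO" appears in the lower-right corner.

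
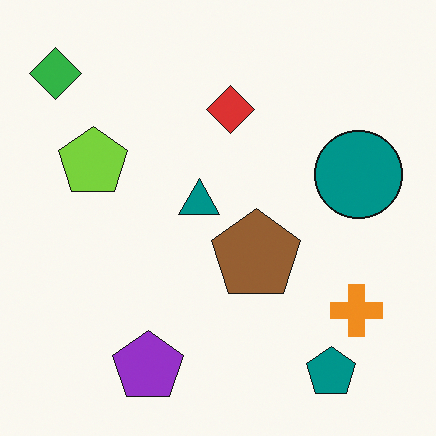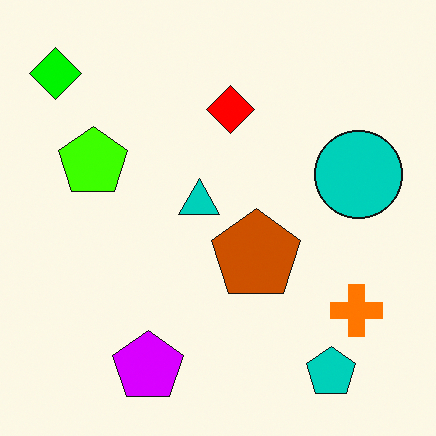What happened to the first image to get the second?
This is the original image heavily oversaturated.

All colors are more vivid — a global saturation change.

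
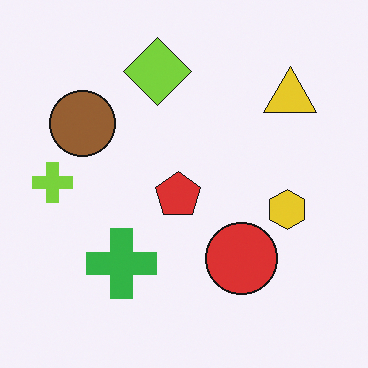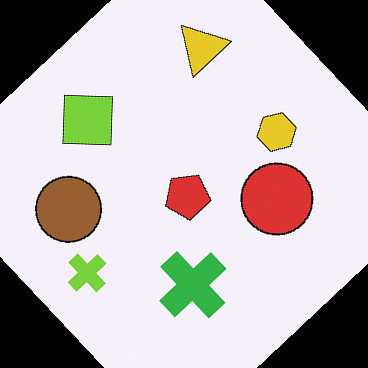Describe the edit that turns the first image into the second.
The second image is the first rotated counter-clockwise by a large amount — several tens of degrees.

Every shape is tilted by the same angle and the image corners show triangular fill wedges — a whole-image rotation by a non-right angle.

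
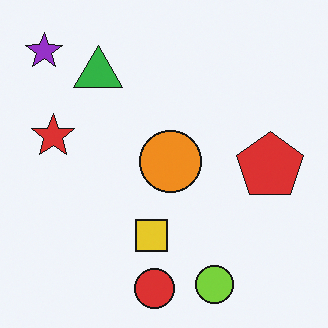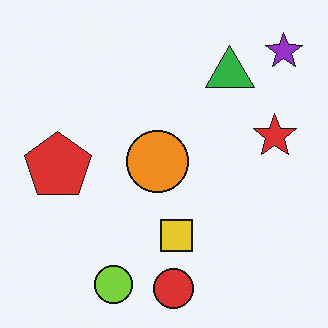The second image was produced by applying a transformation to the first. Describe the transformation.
The transformation is: flipped horizontally (left ↔ right).

The purple star is in the top-left of the first image and the top-right of the second — shapes on opposite sides of the vertical midline have swapped in a mirror flip.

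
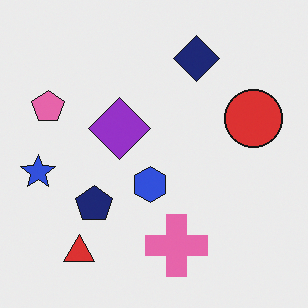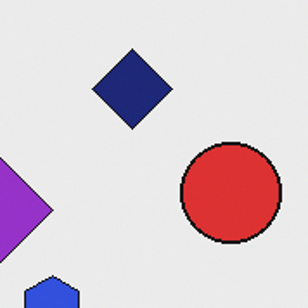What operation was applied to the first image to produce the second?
This is the original image cropped to a noticeably smaller region and rescaled.

The visible shapes are larger and the field of view is narrower; shapes near the original edges may be partly or wholly outside the frame — a crop-and-rescale.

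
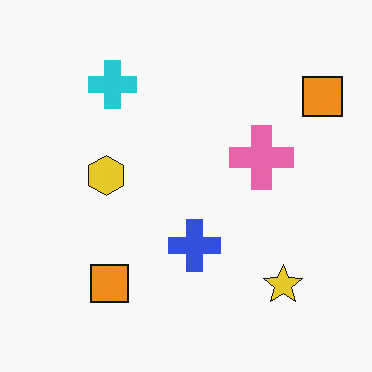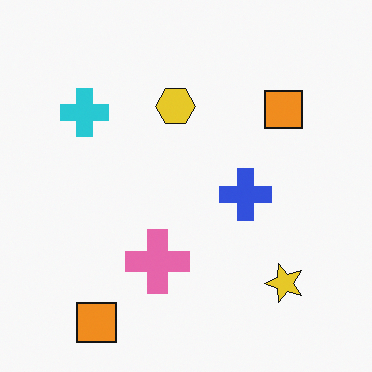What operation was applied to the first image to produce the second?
It was transposed (reflected across the top-left ↔ bottom-right diagonal).

Shapes have swapped their row and column positions — what was in the top-right is now in the bottom-left — a diagonal reflection.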